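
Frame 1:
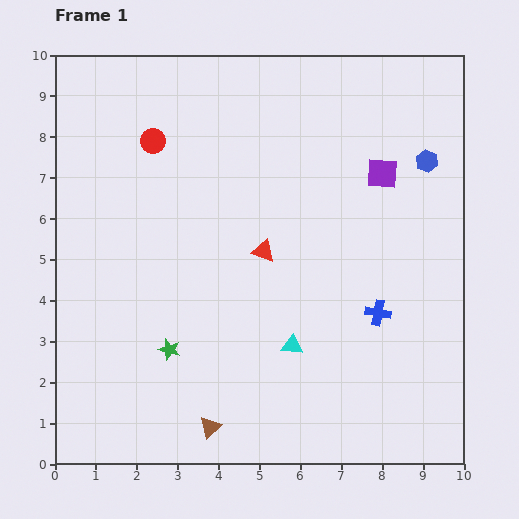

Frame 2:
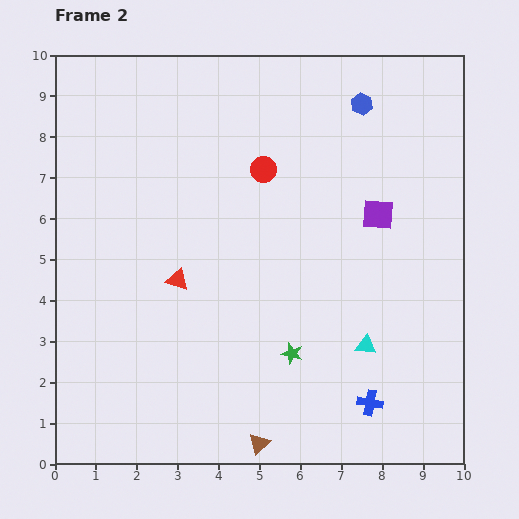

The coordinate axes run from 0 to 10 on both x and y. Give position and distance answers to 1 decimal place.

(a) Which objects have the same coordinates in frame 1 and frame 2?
none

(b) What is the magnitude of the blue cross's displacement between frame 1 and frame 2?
2.2

The blue cross moved from (7.9, 3.7) to (7.7, 1.5), a distance of √(0.2² + 2.2²) ≈ 2.2.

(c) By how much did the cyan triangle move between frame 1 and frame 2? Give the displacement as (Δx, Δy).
(1.8, 0.0)

The cyan triangle was at (5.8, 2.9) in frame 1 and (7.6, 2.9) in frame 2.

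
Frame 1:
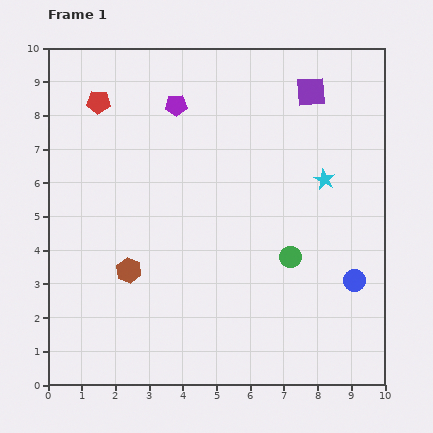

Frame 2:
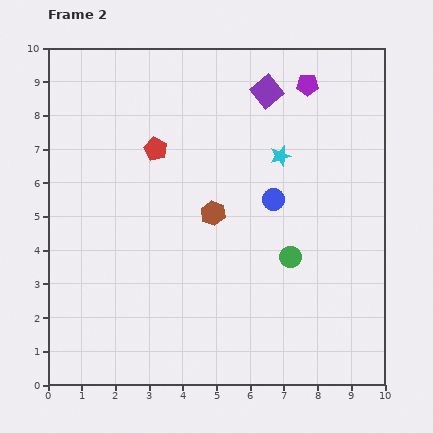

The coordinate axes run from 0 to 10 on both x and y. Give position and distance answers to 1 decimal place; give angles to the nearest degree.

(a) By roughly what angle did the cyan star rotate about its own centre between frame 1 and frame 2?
29° clockwise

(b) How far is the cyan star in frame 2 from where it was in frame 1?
1.5

The cyan star moved from (8.2, 6.1) to (6.9, 6.8), a distance of √(1.3² + 0.7²) ≈ 1.5.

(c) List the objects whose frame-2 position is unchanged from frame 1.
the green circle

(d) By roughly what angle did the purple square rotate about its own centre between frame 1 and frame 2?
35° counter-clockwise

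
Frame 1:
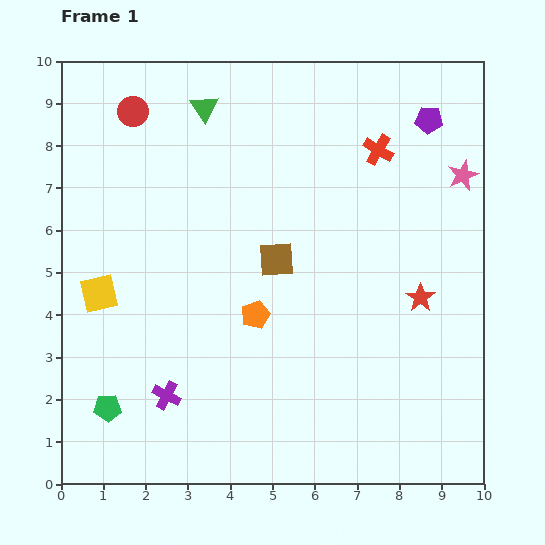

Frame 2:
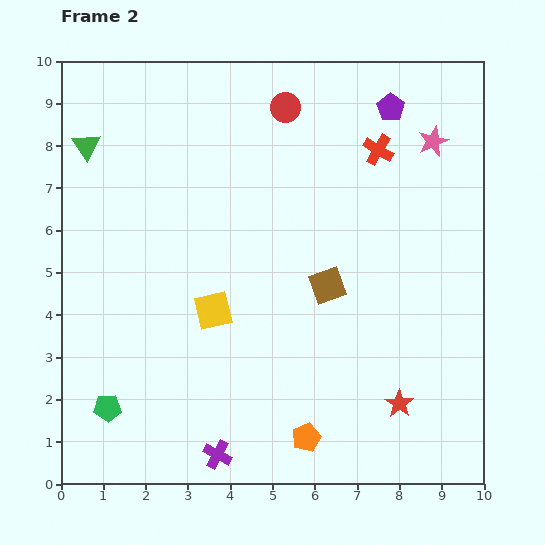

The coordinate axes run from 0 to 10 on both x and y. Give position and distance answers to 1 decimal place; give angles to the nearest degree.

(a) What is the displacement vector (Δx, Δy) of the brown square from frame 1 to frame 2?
(1.2, -0.6)

The brown square was at (5.1, 5.3) in frame 1 and (6.3, 4.7) in frame 2.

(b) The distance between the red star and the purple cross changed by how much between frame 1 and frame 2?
-1.9

Distance in frame 1: 6.4. Distance in frame 2: 4.5.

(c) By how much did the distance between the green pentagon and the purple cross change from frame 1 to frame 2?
+1.4

Distance in frame 1: 1.4. Distance in frame 2: 2.8.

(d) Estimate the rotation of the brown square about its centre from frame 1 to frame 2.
16° counter-clockwise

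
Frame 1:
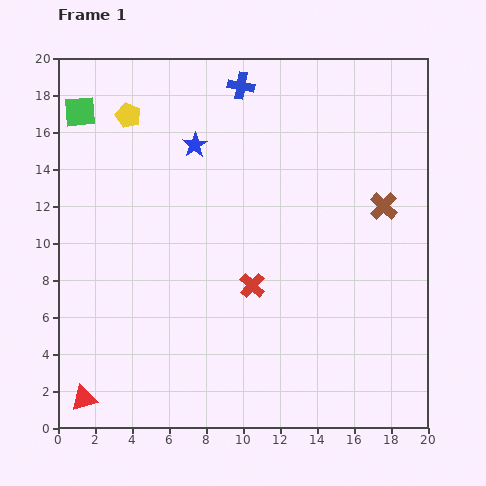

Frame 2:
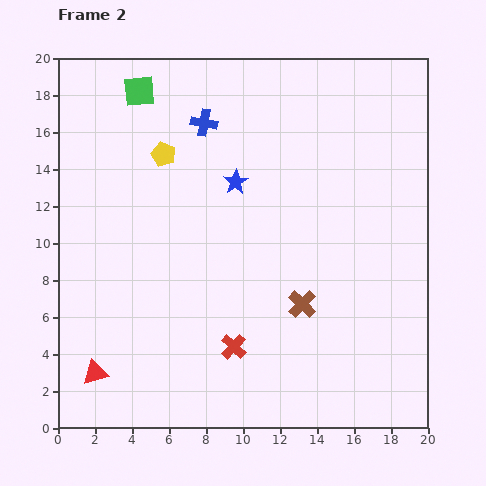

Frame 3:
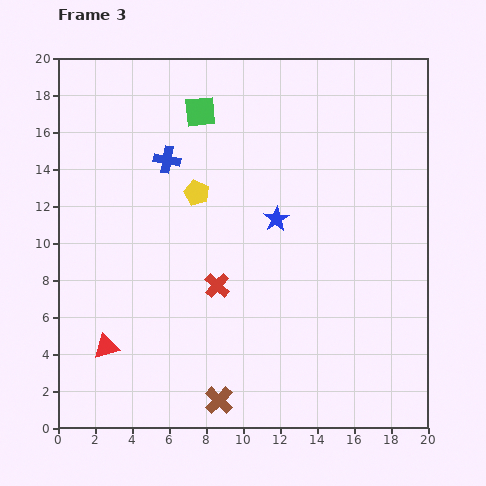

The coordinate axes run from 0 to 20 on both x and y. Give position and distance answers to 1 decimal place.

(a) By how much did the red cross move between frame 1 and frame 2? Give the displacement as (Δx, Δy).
(-1.0, -3.3)

The red cross was at (10.5, 7.7) in frame 1 and (9.5, 4.4) in frame 2.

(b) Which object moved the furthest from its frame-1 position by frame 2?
the brown cross

(moved 6.9; next 3.4)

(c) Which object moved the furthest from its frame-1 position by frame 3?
the brown cross

(moved 13.8; next 6.5)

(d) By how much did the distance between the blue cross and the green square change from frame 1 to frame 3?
-5.6

Distance in frame 1: 8.8. Distance in frame 3: 3.2.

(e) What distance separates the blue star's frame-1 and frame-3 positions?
5.9

The blue star moved from (7.4, 15.3) to (11.8, 11.3), a distance of √(4.4² + 4.0²) ≈ 5.9.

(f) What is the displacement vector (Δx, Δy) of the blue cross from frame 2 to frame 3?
(-2.0, -2.0)

The blue cross was at (7.9, 16.5) in frame 2 and (5.9, 14.5) in frame 3.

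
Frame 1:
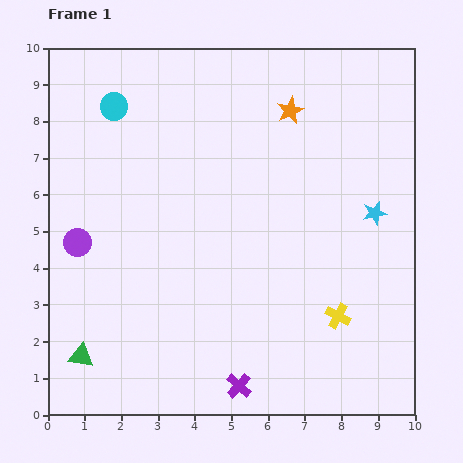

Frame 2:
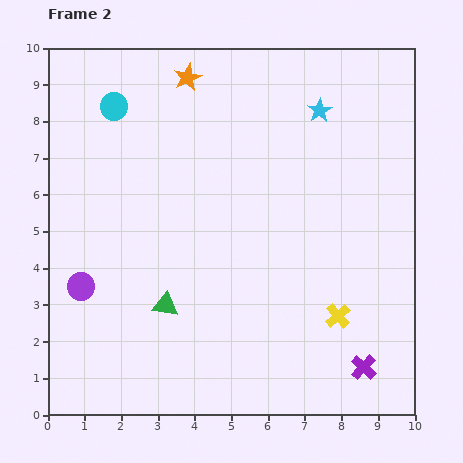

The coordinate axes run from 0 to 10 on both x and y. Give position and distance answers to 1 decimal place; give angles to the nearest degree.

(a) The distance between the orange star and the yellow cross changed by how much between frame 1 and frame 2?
+2.0

Distance in frame 1: 5.7. Distance in frame 2: 7.7.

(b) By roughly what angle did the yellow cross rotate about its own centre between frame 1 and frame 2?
22° clockwise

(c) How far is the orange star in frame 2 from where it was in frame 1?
2.9

The orange star moved from (6.6, 8.3) to (3.8, 9.2), a distance of √(2.8² + 0.9²) ≈ 2.9.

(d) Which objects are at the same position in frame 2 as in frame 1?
the cyan circle, the yellow cross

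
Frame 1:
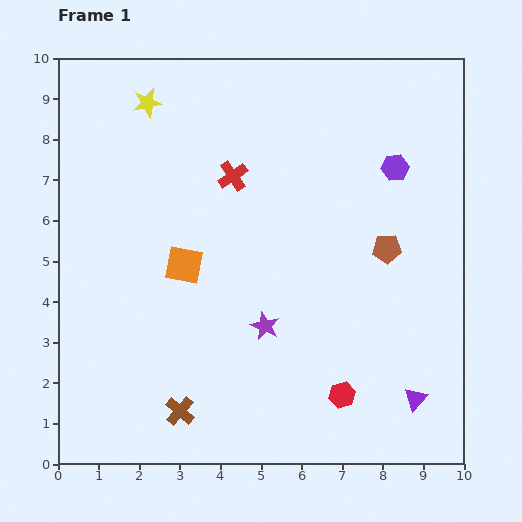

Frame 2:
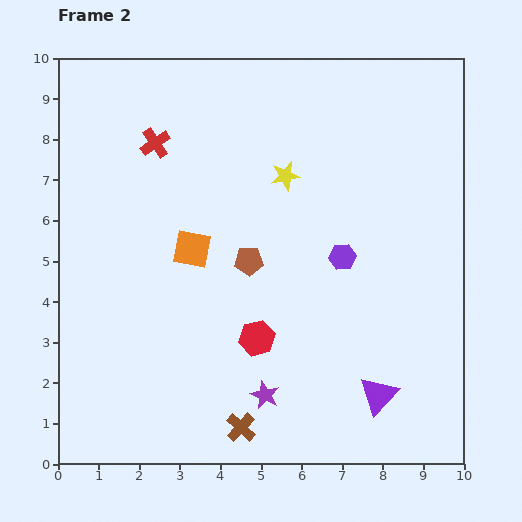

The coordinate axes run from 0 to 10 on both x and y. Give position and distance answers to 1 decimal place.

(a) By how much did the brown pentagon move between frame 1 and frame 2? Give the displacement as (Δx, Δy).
(-3.4, -0.3)

The brown pentagon was at (8.1, 5.3) in frame 1 and (4.7, 5.0) in frame 2.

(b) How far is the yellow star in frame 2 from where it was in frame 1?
3.8

The yellow star moved from (2.2, 8.9) to (5.6, 7.1), a distance of √(3.4² + 1.8²) ≈ 3.8.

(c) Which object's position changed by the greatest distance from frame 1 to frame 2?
the yellow star

(moved 3.8; next 3.4)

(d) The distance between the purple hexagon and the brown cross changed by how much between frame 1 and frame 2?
-3.1

Distance in frame 1: 8.0. Distance in frame 2: 4.9.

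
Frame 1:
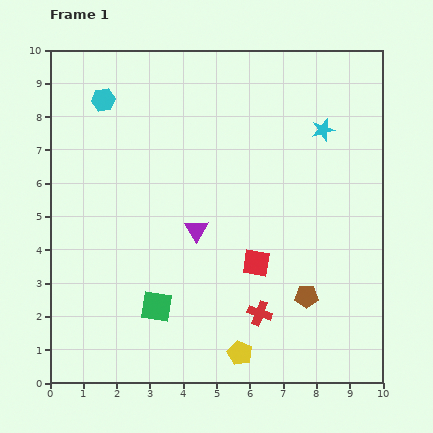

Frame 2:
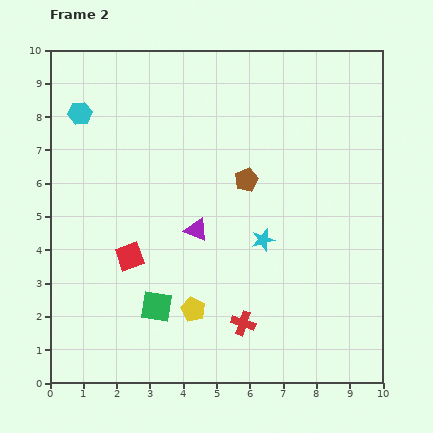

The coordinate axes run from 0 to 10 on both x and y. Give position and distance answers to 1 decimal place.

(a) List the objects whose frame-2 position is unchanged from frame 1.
the purple triangle, the green square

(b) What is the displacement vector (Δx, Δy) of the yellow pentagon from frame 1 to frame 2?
(-1.4, 1.3)

The yellow pentagon was at (5.7, 0.9) in frame 1 and (4.3, 2.2) in frame 2.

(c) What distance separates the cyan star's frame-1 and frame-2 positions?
3.8

The cyan star moved from (8.2, 7.6) to (6.4, 4.3), a distance of √(1.8² + 3.3²) ≈ 3.8.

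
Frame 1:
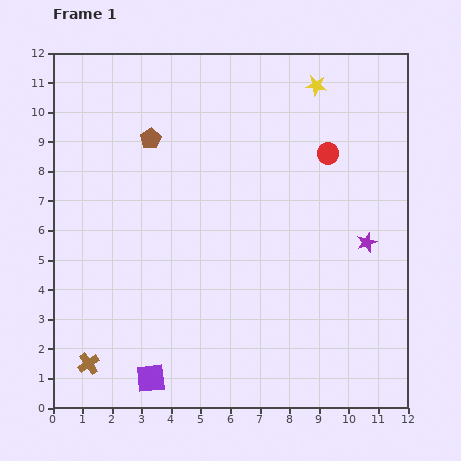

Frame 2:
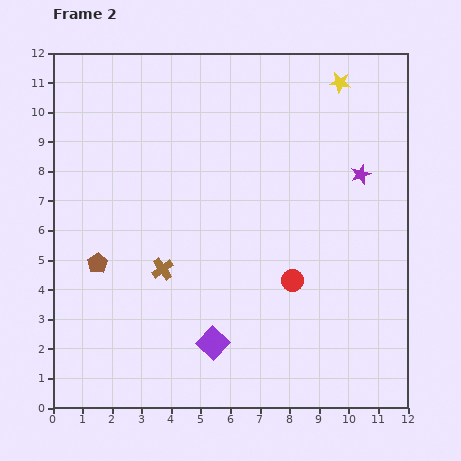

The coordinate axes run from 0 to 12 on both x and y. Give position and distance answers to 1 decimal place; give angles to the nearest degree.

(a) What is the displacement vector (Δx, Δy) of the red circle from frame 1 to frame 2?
(-1.2, -4.3)

The red circle was at (9.3, 8.6) in frame 1 and (8.1, 4.3) in frame 2.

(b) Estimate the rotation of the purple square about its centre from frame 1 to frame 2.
40° counter-clockwise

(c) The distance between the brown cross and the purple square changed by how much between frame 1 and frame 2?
+0.8

Distance in frame 1: 2.2. Distance in frame 2: 3.0.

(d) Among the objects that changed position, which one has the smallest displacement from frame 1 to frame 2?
the yellow star

(moved 0.8)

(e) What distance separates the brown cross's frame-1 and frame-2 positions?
4.1

The brown cross moved from (1.2, 1.5) to (3.7, 4.7), a distance of √(2.5² + 3.2²) ≈ 4.1.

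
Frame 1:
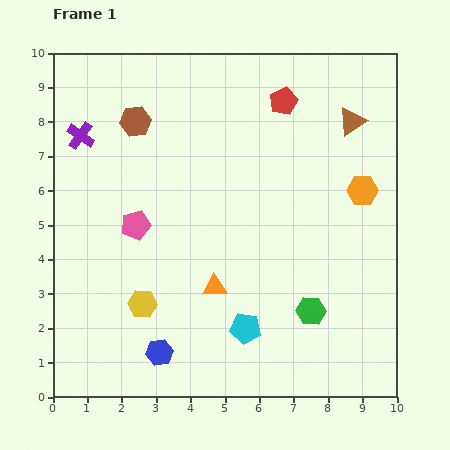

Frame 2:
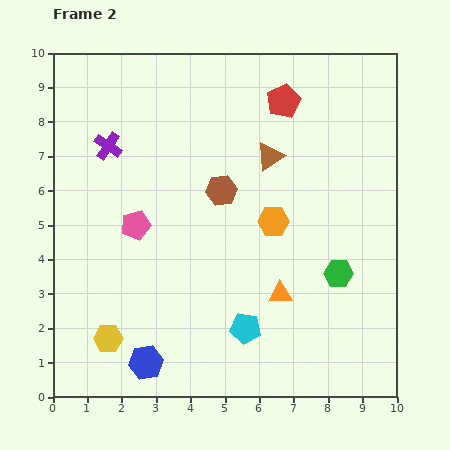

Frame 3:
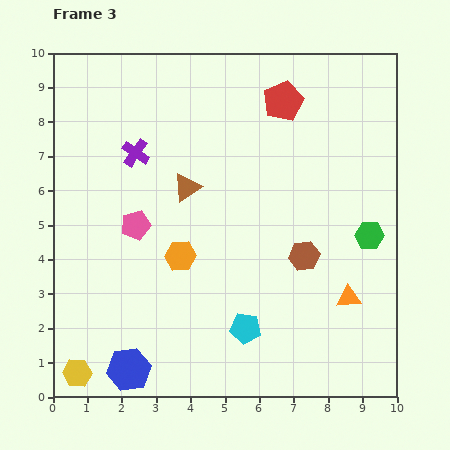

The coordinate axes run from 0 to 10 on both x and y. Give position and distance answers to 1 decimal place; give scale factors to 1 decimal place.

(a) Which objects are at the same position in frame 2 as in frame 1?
the cyan pentagon, the red pentagon, the pink pentagon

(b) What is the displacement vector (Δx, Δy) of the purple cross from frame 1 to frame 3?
(1.6, -0.5)

The purple cross was at (0.8, 7.6) in frame 1 and (2.4, 7.1) in frame 3.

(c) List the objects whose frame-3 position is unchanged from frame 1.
the cyan pentagon, the red pentagon, the pink pentagon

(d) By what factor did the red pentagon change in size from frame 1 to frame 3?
1.4×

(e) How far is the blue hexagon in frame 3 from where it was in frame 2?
0.5

The blue hexagon moved from (2.7, 1.0) to (2.2, 0.8), a distance of √(0.5² + 0.2²) ≈ 0.5.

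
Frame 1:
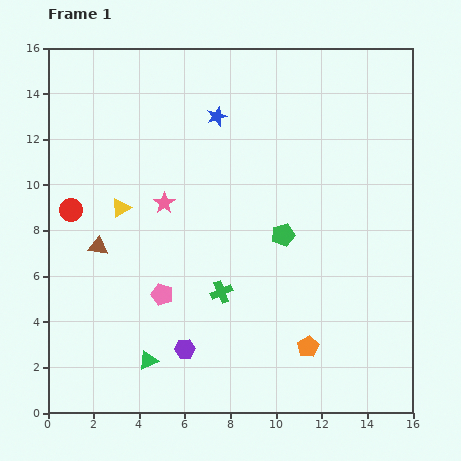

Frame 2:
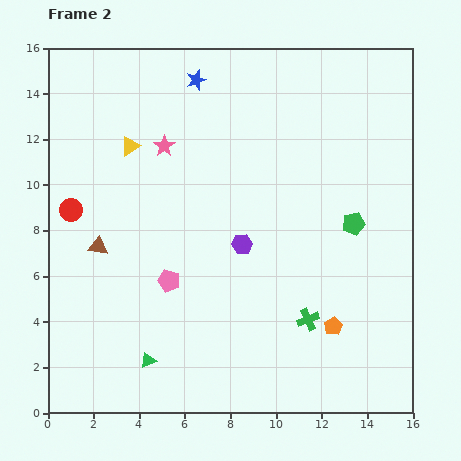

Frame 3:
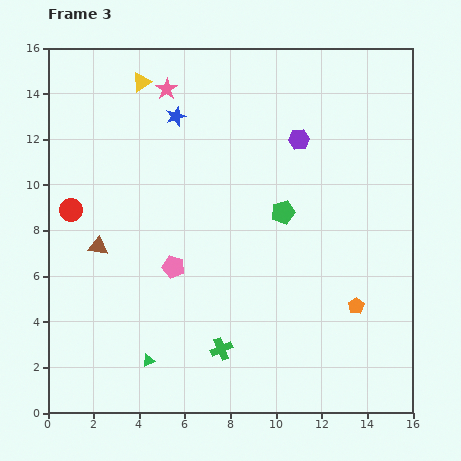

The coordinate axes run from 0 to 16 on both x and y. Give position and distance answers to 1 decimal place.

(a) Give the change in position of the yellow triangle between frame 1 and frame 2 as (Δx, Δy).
(0.4, 2.7)

The yellow triangle was at (3.2, 9.0) in frame 1 and (3.6, 11.7) in frame 2.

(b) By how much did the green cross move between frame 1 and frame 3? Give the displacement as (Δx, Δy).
(0.0, -2.5)

The green cross was at (7.6, 5.3) in frame 1 and (7.6, 2.8) in frame 3.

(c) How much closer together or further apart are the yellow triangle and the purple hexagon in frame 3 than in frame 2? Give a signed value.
+0.8

Distance in frame 2: 6.5. Distance in frame 3: 7.3.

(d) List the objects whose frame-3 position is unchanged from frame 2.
the brown triangle, the green triangle, the red circle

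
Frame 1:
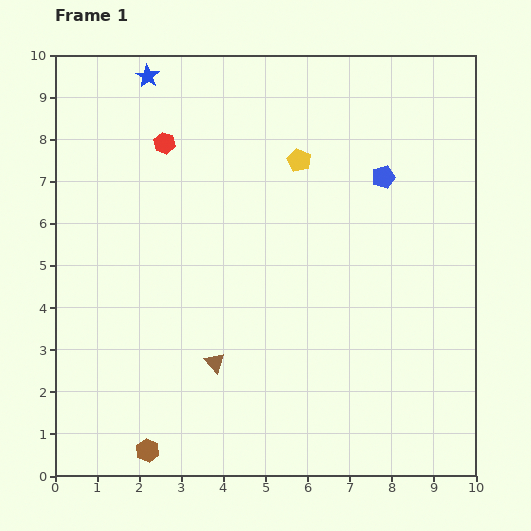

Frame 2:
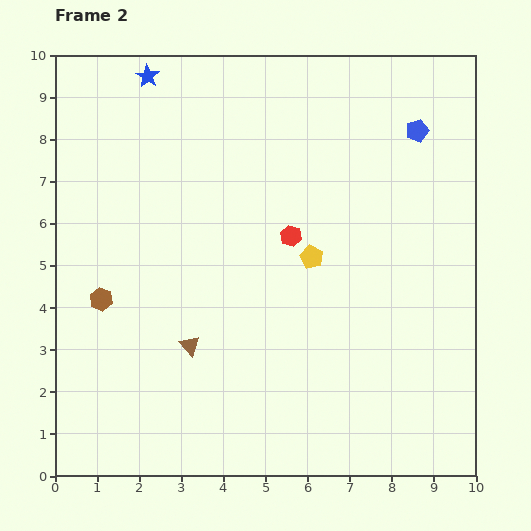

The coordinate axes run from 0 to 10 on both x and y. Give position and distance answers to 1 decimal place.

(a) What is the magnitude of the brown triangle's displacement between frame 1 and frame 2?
0.7

The brown triangle moved from (3.8, 2.7) to (3.2, 3.1), a distance of √(0.6² + 0.4²) ≈ 0.7.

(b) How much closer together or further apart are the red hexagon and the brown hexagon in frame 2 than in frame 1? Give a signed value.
-2.6

Distance in frame 1: 7.3. Distance in frame 2: 4.7.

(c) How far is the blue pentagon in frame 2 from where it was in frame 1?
1.4

The blue pentagon moved from (7.8, 7.1) to (8.6, 8.2), a distance of √(0.8² + 1.1²) ≈ 1.4.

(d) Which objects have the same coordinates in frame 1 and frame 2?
the blue star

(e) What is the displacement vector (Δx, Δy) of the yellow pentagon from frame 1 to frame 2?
(0.3, -2.3)

The yellow pentagon was at (5.8, 7.5) in frame 1 and (6.1, 5.2) in frame 2.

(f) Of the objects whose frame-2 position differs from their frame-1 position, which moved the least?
the brown triangle

(moved 0.7)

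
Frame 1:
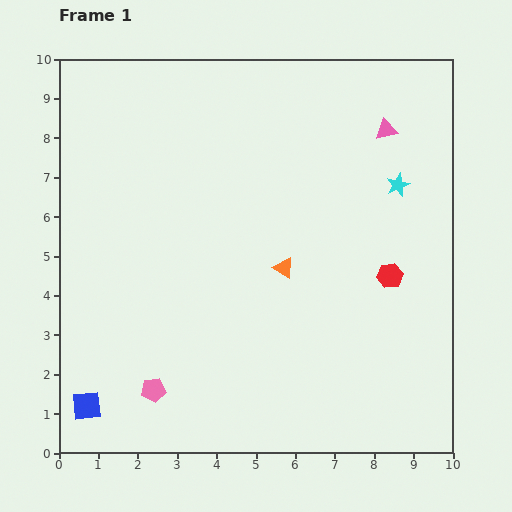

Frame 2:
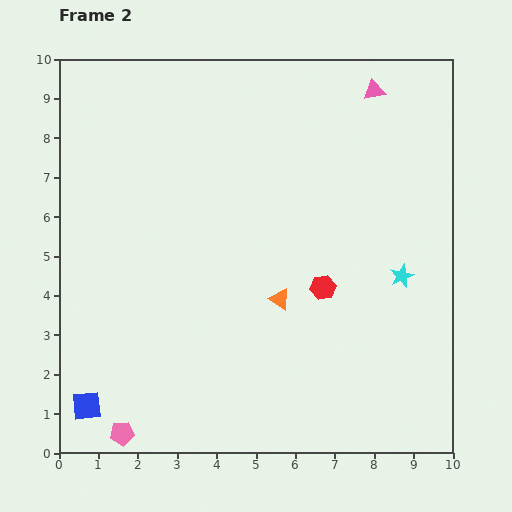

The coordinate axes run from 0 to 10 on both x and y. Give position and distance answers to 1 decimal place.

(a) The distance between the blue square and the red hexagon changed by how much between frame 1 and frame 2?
-1.7

Distance in frame 1: 8.4. Distance in frame 2: 6.7.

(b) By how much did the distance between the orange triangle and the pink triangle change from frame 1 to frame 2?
+1.4

Distance in frame 1: 4.4. Distance in frame 2: 5.8.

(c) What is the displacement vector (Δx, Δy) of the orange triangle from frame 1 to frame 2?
(-0.1, -0.8)

The orange triangle was at (5.7, 4.7) in frame 1 and (5.6, 3.9) in frame 2.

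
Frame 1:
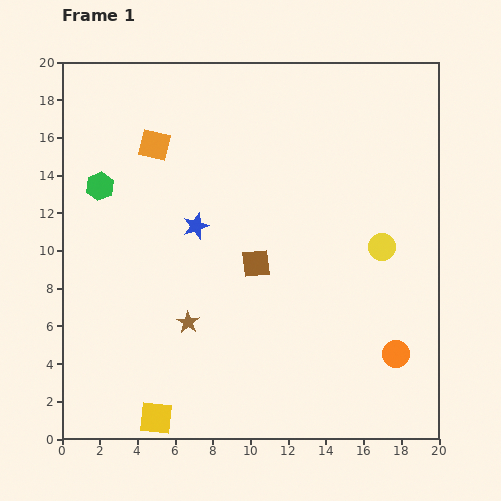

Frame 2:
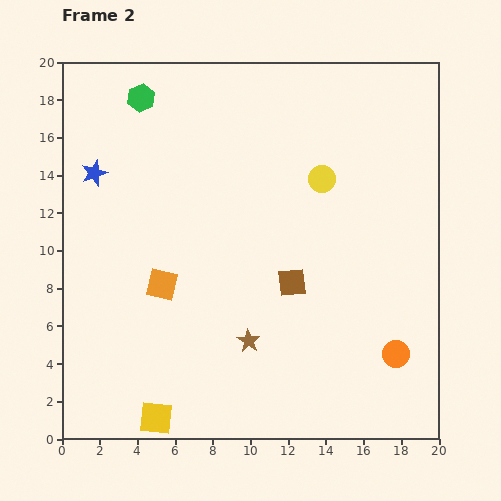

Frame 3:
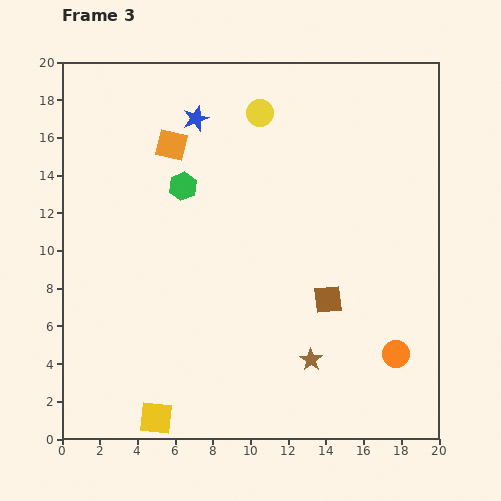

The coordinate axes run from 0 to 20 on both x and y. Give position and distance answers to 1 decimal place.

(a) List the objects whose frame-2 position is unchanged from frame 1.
the yellow square, the orange circle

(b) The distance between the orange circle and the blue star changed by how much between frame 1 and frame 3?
+3.8

Distance in frame 1: 12.6. Distance in frame 3: 16.4.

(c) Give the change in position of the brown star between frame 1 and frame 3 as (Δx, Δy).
(6.5, -2.0)

The brown star was at (6.7, 6.2) in frame 1 and (13.2, 4.2) in frame 3.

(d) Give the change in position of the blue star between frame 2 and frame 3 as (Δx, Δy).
(5.4, 2.9)

The blue star was at (1.7, 14.1) in frame 2 and (7.1, 17.0) in frame 3.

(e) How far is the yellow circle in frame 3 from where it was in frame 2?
4.8

The yellow circle moved from (13.8, 13.8) to (10.5, 17.3), a distance of √(3.3² + 3.5²) ≈ 4.8.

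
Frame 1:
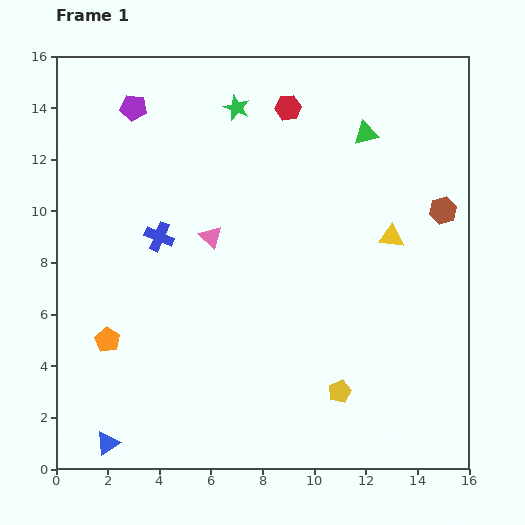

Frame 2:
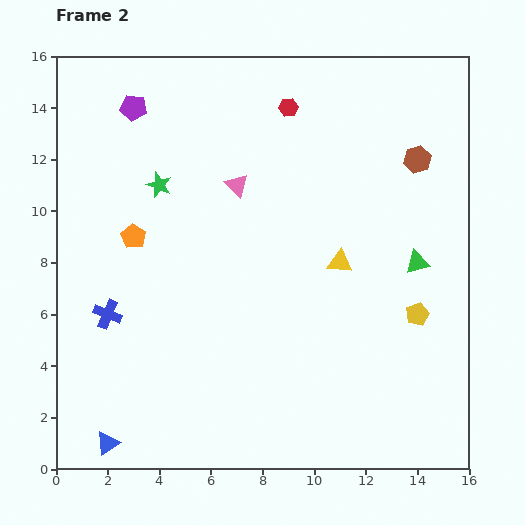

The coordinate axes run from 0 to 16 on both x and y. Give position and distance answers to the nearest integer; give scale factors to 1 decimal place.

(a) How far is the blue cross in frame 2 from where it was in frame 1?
4

The blue cross moved from (4, 9) to (2, 6), a distance of √(2² + 3²) ≈ 4.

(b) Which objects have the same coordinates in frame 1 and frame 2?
the purple pentagon, the red hexagon, the blue triangle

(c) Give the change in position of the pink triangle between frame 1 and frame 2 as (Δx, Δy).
(1, 2)

The pink triangle was at (6, 9) in frame 1 and (7, 11) in frame 2.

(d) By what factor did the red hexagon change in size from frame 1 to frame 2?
0.7×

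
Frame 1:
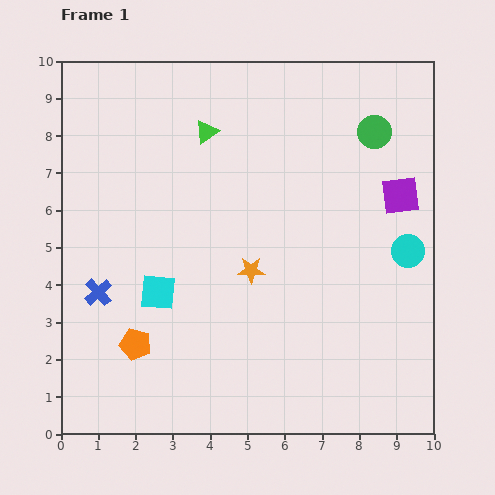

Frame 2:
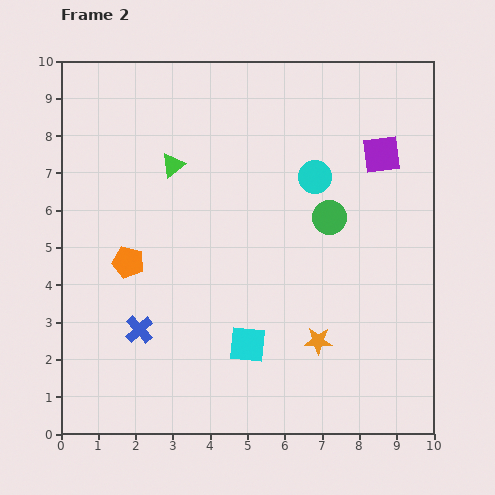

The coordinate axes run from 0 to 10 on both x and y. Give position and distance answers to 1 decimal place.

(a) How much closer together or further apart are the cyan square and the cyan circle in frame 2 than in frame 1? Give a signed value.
-2.0

Distance in frame 1: 6.8. Distance in frame 2: 4.8.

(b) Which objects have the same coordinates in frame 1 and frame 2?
none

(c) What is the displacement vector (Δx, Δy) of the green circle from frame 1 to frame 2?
(-1.2, -2.3)

The green circle was at (8.4, 8.1) in frame 1 and (7.2, 5.8) in frame 2.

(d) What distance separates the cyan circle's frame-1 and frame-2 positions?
3.2

The cyan circle moved from (9.3, 4.9) to (6.8, 6.9), a distance of √(2.5² + 2.0²) ≈ 3.2.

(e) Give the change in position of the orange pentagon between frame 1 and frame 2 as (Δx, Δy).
(-0.2, 2.2)

The orange pentagon was at (2.0, 2.4) in frame 1 and (1.8, 4.6) in frame 2.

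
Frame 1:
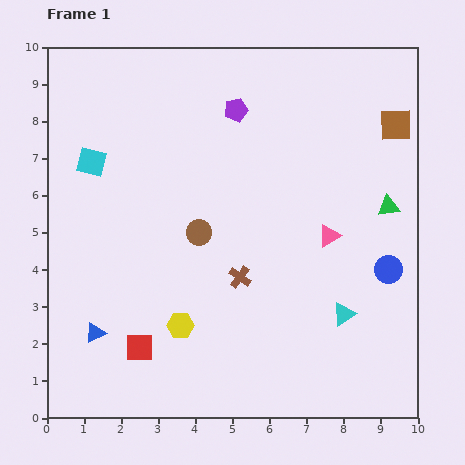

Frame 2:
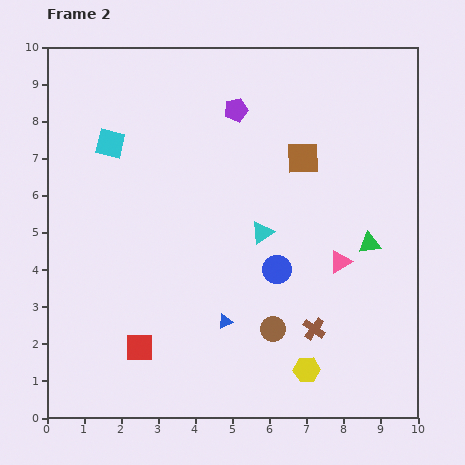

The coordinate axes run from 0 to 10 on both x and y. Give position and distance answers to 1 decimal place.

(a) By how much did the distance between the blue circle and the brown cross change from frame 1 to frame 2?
-2.1

Distance in frame 1: 4.0. Distance in frame 2: 1.9.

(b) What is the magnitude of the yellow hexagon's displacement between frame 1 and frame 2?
3.6

The yellow hexagon moved from (3.6, 2.5) to (7.0, 1.3), a distance of √(3.4² + 1.2²) ≈ 3.6.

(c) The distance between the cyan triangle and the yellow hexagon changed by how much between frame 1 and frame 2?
-0.5

Distance in frame 1: 4.4. Distance in frame 2: 3.9.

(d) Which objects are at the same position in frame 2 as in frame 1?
the red square, the purple pentagon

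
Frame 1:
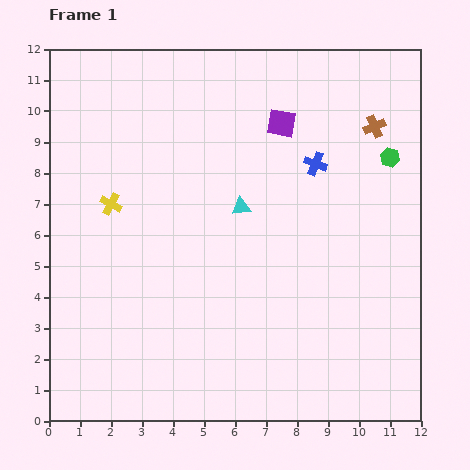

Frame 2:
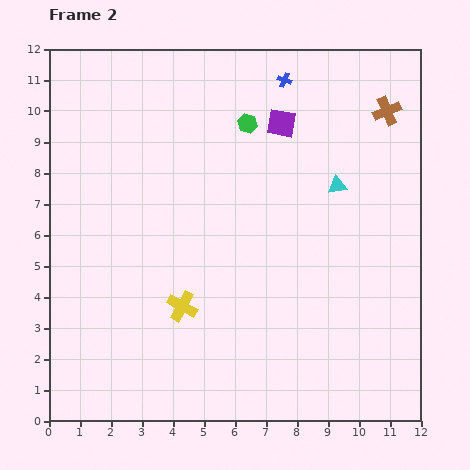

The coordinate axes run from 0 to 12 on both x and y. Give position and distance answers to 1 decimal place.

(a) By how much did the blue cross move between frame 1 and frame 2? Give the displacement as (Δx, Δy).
(-1.0, 2.7)

The blue cross was at (8.6, 8.3) in frame 1 and (7.6, 11.0) in frame 2.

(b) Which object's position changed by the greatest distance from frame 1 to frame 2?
the green hexagon

(moved 4.7; next 4.0)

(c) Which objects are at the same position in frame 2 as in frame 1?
the purple square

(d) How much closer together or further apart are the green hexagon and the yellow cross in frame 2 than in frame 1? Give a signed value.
-2.8

Distance in frame 1: 9.1. Distance in frame 2: 6.3.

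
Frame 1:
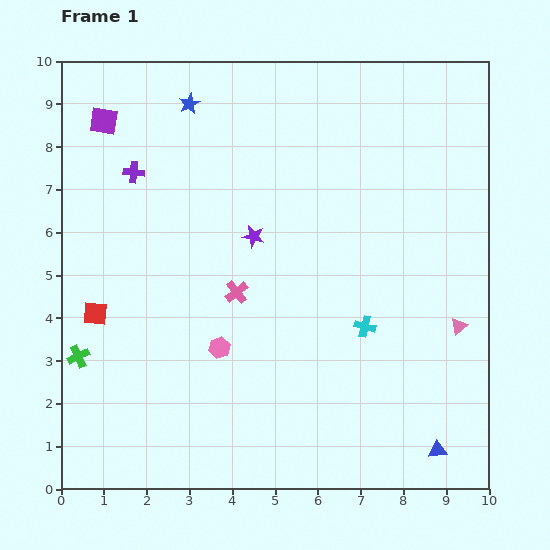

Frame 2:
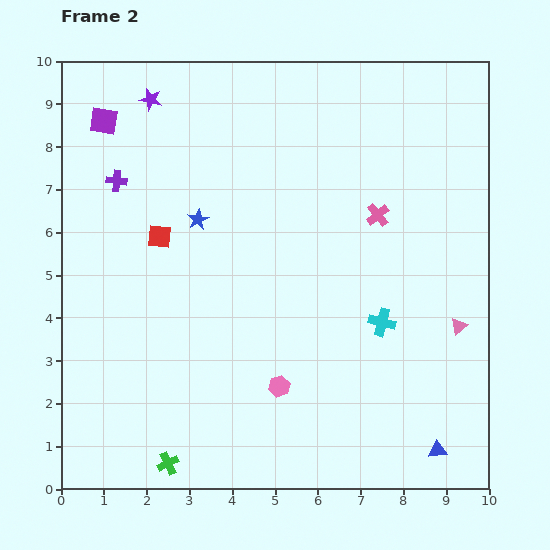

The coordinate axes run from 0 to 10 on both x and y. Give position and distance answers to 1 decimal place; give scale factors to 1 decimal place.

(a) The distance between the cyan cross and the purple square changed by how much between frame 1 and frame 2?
+0.2

Distance in frame 1: 7.8. Distance in frame 2: 8.0.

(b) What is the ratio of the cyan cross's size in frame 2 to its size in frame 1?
1.3×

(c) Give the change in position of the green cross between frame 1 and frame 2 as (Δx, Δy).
(2.1, -2.5)

The green cross was at (0.4, 3.1) in frame 1 and (2.5, 0.6) in frame 2.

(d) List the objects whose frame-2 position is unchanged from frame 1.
the pink triangle, the blue triangle, the purple square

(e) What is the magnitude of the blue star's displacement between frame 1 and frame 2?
2.7

The blue star moved from (3.0, 9.0) to (3.2, 6.3), a distance of √(0.2² + 2.7²) ≈ 2.7.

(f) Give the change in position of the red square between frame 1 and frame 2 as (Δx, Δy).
(1.5, 1.8)

The red square was at (0.8, 4.1) in frame 1 and (2.3, 5.9) in frame 2.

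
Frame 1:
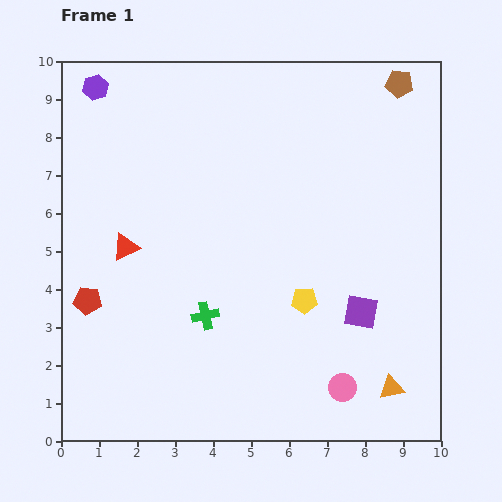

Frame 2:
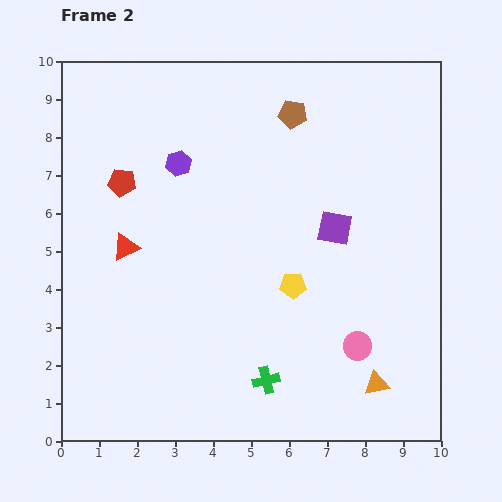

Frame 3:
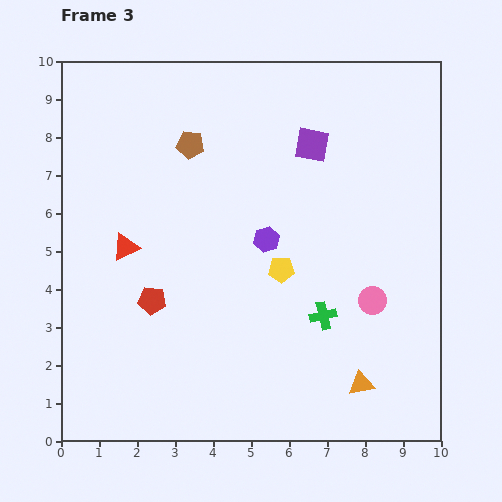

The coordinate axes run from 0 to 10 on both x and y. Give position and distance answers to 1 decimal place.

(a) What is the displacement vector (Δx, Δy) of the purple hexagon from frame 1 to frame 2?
(2.2, -2.0)

The purple hexagon was at (0.9, 9.3) in frame 1 and (3.1, 7.3) in frame 2.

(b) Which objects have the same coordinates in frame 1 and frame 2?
the red triangle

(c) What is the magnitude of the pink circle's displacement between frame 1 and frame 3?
2.4

The pink circle moved from (7.4, 1.4) to (8.2, 3.7), a distance of √(0.8² + 2.3²) ≈ 2.4.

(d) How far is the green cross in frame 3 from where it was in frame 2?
2.3

The green cross moved from (5.4, 1.6) to (6.9, 3.3), a distance of √(1.5² + 1.7²) ≈ 2.3.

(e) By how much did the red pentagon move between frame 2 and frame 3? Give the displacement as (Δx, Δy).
(0.8, -3.1)

The red pentagon was at (1.6, 6.8) in frame 2 and (2.4, 3.7) in frame 3.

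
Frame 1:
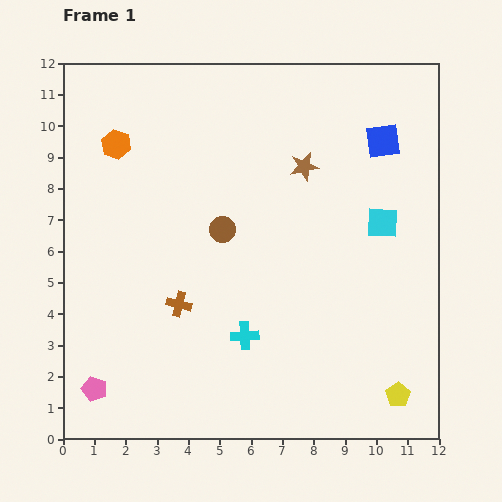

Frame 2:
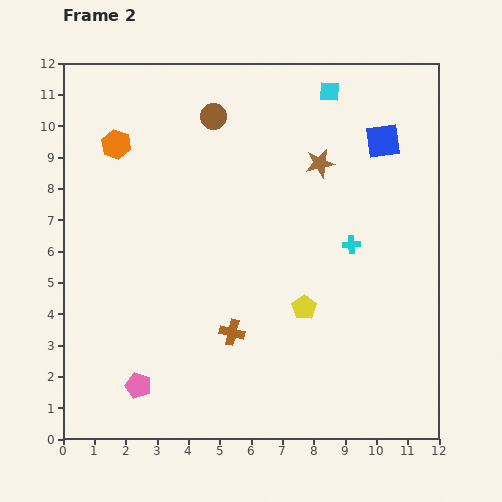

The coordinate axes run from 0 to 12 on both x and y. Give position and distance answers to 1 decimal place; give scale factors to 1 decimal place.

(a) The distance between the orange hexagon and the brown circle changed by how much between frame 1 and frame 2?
-1.1

Distance in frame 1: 4.3. Distance in frame 2: 3.2.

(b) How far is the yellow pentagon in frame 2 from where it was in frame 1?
4.1

The yellow pentagon moved from (10.7, 1.4) to (7.7, 4.2), a distance of √(3.0² + 2.8²) ≈ 4.1.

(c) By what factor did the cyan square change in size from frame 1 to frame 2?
0.6×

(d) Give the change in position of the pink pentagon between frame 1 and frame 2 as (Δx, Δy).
(1.4, 0.1)

The pink pentagon was at (1.0, 1.6) in frame 1 and (2.4, 1.7) in frame 2.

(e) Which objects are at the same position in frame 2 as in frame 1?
the blue square, the orange hexagon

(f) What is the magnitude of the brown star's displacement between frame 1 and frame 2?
0.5

The brown star moved from (7.7, 8.7) to (8.2, 8.8), a distance of √(0.5² + 0.1²) ≈ 0.5.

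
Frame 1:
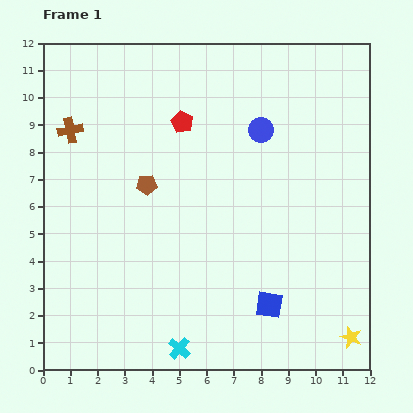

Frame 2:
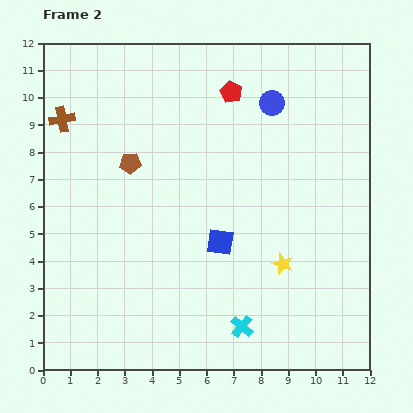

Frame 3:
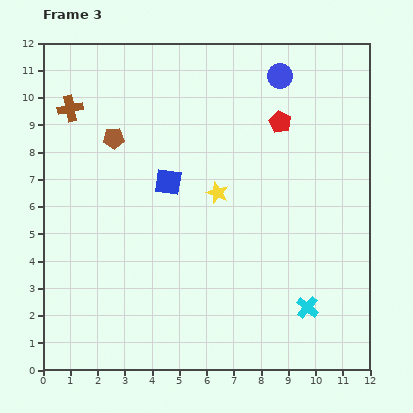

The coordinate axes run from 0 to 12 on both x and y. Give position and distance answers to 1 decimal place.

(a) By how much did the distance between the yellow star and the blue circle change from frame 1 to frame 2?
-2.4

Distance in frame 1: 8.3. Distance in frame 2: 5.9.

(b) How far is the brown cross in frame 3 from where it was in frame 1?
0.8

The brown cross moved from (1.0, 8.8) to (1.0, 9.6), a distance of √(0.0² + 0.8²) ≈ 0.8.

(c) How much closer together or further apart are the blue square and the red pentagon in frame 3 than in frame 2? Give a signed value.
-0.8

Distance in frame 2: 5.5. Distance in frame 3: 4.7.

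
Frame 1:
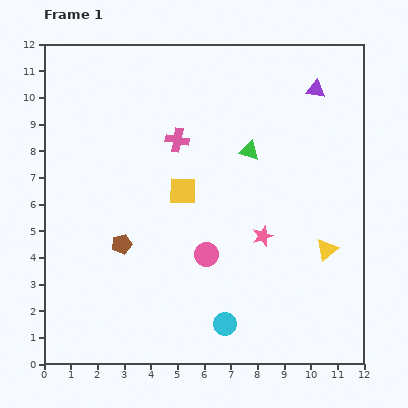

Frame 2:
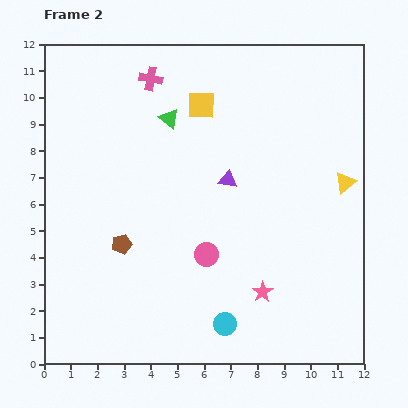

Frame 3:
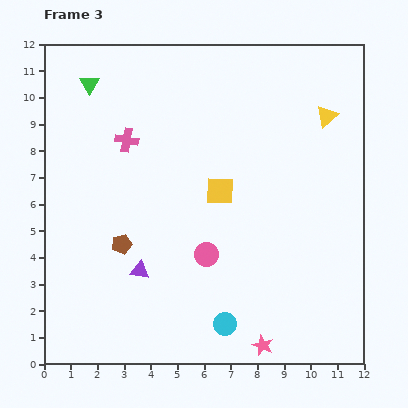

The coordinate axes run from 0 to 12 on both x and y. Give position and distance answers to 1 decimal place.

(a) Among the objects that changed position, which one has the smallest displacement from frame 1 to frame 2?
the pink star

(moved 2.1)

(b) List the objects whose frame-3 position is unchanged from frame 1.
the brown pentagon, the pink circle, the cyan circle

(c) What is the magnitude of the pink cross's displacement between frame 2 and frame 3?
2.5

The pink cross moved from (4.0, 10.7) to (3.1, 8.4), a distance of √(0.9² + 2.3²) ≈ 2.5.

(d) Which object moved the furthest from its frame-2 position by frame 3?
the purple triangle

(moved 4.7; next 3.3)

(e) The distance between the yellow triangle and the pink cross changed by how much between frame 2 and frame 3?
-0.7

Distance in frame 2: 8.3. Distance in frame 3: 7.6.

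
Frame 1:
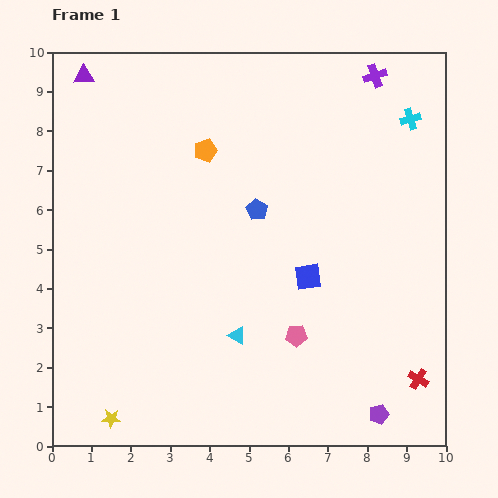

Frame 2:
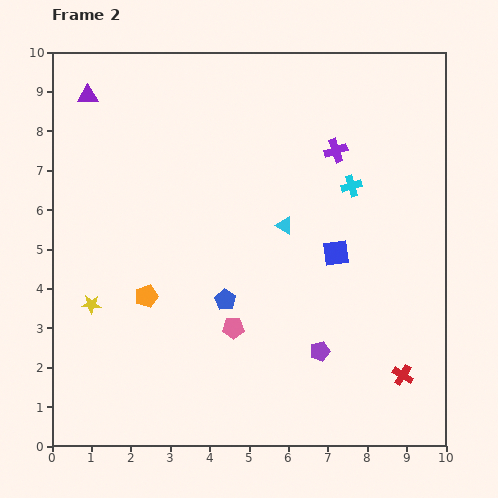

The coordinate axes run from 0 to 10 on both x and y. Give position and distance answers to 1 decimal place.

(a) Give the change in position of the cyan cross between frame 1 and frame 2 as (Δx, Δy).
(-1.5, -1.7)

The cyan cross was at (9.1, 8.3) in frame 1 and (7.6, 6.6) in frame 2.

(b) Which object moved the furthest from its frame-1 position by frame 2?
the orange pentagon

(moved 4.0; next 3.0)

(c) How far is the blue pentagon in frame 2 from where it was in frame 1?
2.4

The blue pentagon moved from (5.2, 6.0) to (4.4, 3.7), a distance of √(0.8² + 2.3²) ≈ 2.4.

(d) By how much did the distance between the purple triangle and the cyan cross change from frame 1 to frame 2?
-1.3

Distance in frame 1: 8.4. Distance in frame 2: 7.1.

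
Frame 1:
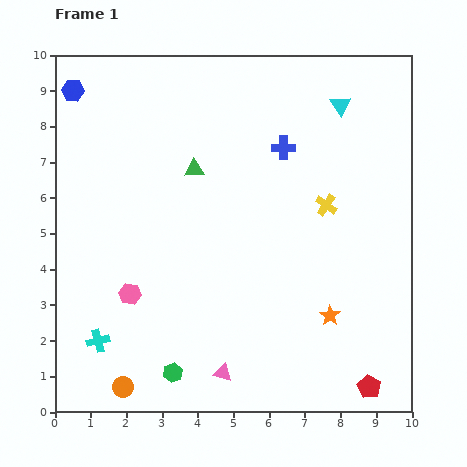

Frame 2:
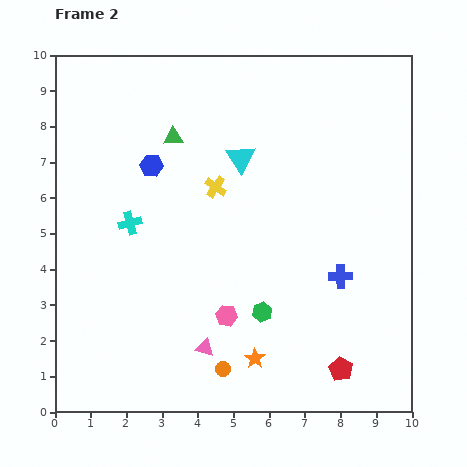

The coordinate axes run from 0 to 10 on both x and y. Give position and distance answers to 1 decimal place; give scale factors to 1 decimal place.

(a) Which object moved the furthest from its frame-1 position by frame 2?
the blue cross

(moved 3.9; next 3.4)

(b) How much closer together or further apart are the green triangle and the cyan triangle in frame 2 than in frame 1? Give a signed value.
-2.5

Distance in frame 1: 4.5. Distance in frame 2: 2.0.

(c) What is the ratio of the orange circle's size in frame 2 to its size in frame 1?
0.7×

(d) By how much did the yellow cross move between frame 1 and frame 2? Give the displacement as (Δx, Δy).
(-3.1, 0.5)

The yellow cross was at (7.6, 5.8) in frame 1 and (4.5, 6.3) in frame 2.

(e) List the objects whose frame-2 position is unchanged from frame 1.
none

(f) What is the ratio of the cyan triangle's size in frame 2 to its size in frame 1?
1.4×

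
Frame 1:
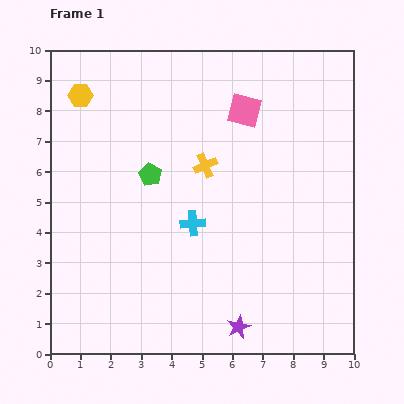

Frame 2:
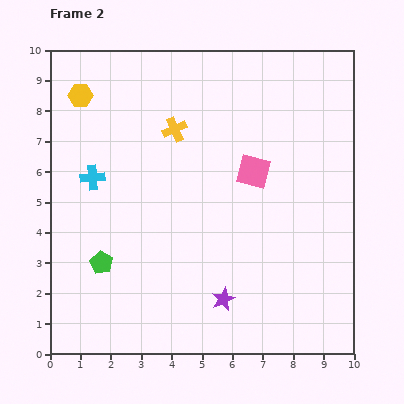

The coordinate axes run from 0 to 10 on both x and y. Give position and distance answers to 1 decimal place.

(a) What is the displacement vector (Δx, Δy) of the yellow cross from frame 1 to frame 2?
(-1.0, 1.2)

The yellow cross was at (5.1, 6.2) in frame 1 and (4.1, 7.4) in frame 2.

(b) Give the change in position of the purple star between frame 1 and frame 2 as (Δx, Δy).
(-0.5, 0.9)

The purple star was at (6.2, 0.9) in frame 1 and (5.7, 1.8) in frame 2.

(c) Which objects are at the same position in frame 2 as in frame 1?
the yellow hexagon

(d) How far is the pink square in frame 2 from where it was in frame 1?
2.0

The pink square moved from (6.4, 8.0) to (6.7, 6.0), a distance of √(0.3² + 2.0²) ≈ 2.0.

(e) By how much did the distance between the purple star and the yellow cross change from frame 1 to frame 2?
+0.4

Distance in frame 1: 5.4. Distance in frame 2: 5.8.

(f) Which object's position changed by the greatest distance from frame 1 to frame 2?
the cyan cross

(moved 3.6; next 3.3)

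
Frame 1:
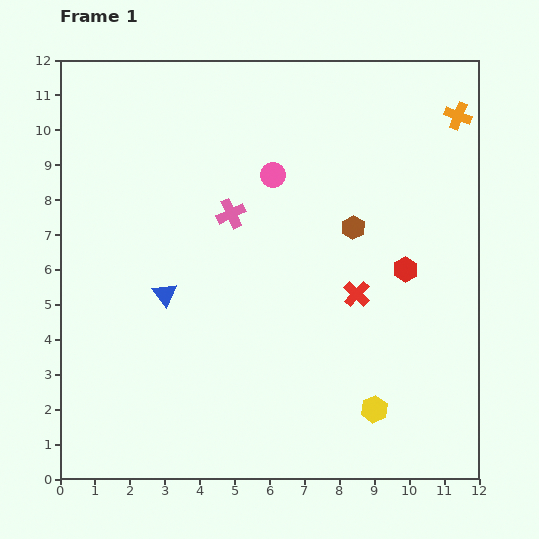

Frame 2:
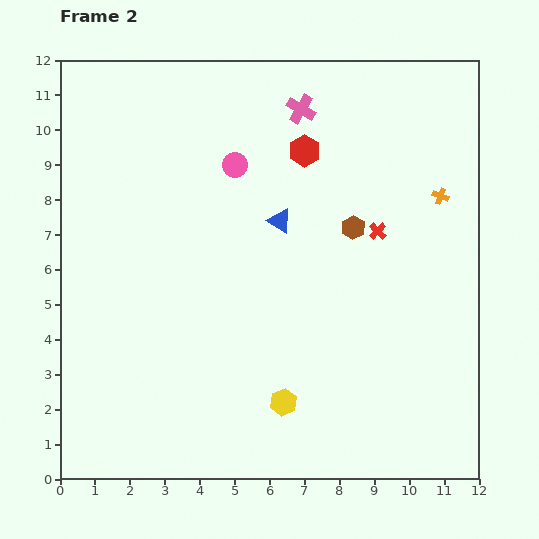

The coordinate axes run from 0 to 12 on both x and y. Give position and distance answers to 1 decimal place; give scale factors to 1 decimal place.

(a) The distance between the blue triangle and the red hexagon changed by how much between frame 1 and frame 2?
-4.8

Distance in frame 1: 6.9. Distance in frame 2: 2.1.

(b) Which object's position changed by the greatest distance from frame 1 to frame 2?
the red hexagon

(moved 4.5; next 3.9)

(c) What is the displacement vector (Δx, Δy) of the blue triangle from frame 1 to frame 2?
(3.3, 2.1)

The blue triangle was at (3.0, 5.3) in frame 1 and (6.3, 7.4) in frame 2.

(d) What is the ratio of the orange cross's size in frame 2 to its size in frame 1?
0.6×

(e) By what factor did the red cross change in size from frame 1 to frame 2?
0.7×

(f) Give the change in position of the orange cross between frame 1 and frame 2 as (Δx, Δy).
(-0.5, -2.3)

The orange cross was at (11.4, 10.4) in frame 1 and (10.9, 8.1) in frame 2.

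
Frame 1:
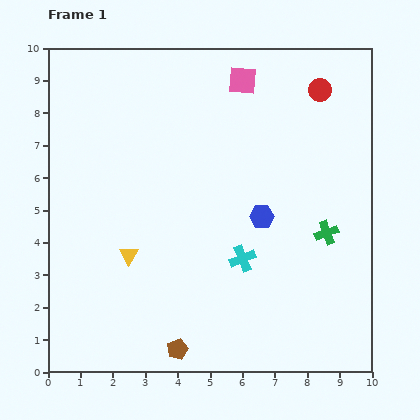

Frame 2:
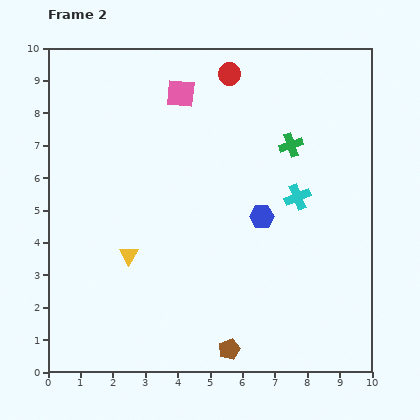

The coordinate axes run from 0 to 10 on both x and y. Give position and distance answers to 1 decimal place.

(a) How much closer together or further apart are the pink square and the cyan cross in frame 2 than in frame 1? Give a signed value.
-0.7

Distance in frame 1: 5.5. Distance in frame 2: 4.8.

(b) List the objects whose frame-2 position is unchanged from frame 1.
the yellow triangle, the blue hexagon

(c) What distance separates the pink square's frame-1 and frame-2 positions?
1.9

The pink square moved from (6.0, 9.0) to (4.1, 8.6), a distance of √(1.9² + 0.4²) ≈ 1.9.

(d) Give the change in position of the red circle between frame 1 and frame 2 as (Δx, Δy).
(-2.8, 0.5)

The red circle was at (8.4, 8.7) in frame 1 and (5.6, 9.2) in frame 2.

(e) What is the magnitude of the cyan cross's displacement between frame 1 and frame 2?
2.5

The cyan cross moved from (6.0, 3.5) to (7.7, 5.4), a distance of √(1.7² + 1.9²) ≈ 2.5.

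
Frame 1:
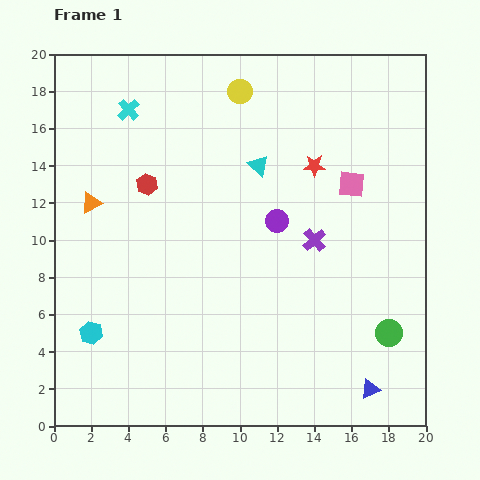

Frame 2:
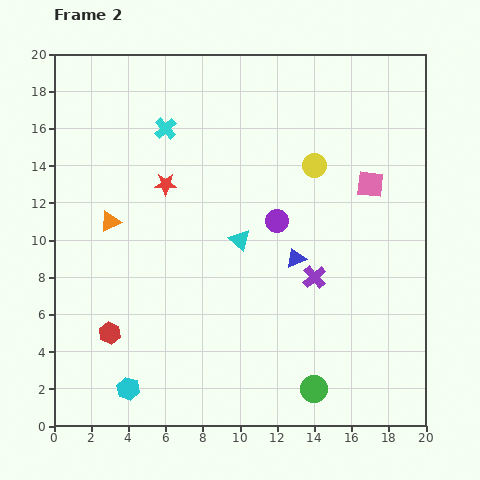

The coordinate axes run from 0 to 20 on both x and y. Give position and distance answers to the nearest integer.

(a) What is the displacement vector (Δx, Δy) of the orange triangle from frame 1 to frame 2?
(1, -1)

The orange triangle was at (2, 12) in frame 1 and (3, 11) in frame 2.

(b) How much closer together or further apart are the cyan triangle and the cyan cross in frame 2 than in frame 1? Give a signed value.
-1

Distance in frame 1: 8. Distance in frame 2: 7.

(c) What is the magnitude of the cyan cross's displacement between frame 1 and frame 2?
2

The cyan cross moved from (4, 17) to (6, 16), a distance of √(2² + 1²) ≈ 2.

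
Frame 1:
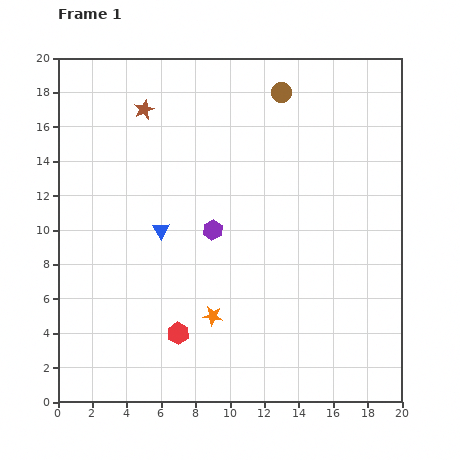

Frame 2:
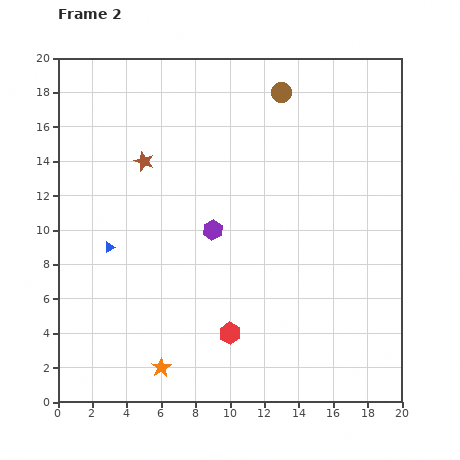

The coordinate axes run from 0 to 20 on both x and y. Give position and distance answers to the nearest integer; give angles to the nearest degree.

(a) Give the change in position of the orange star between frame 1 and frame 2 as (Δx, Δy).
(-3, -3)

The orange star was at (9, 5) in frame 1 and (6, 2) in frame 2.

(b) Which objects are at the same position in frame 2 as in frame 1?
the brown circle, the purple hexagon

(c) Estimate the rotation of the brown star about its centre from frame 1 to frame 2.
29° counter-clockwise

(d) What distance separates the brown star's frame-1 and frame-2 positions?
3

The brown star moved from (5, 17) to (5, 14), a distance of √(0² + 3²) ≈ 3.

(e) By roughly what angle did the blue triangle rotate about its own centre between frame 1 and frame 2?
35° clockwise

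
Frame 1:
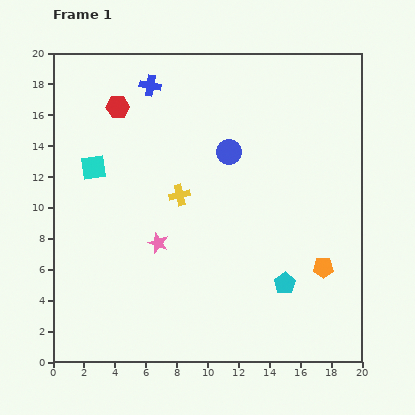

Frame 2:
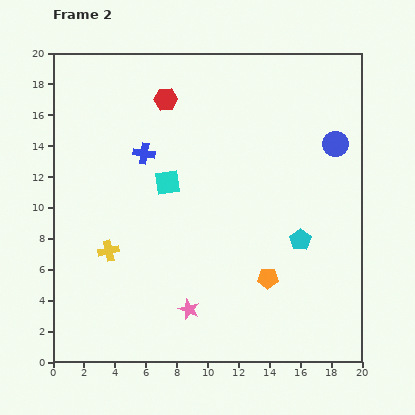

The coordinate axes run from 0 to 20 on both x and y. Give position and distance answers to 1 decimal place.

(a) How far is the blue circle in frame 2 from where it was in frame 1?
6.9

The blue circle moved from (11.4, 13.6) to (18.3, 14.1), a distance of √(6.9² + 0.5²) ≈ 6.9.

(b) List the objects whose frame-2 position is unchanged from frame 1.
none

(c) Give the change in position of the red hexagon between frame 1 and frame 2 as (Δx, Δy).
(3.1, 0.5)

The red hexagon was at (4.2, 16.5) in frame 1 and (7.3, 17.0) in frame 2.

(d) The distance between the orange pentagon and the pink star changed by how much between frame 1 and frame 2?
-5.3

Distance in frame 1: 10.8. Distance in frame 2: 5.5.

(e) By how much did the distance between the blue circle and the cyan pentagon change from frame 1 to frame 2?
-2.6

Distance in frame 1: 9.2. Distance in frame 2: 6.6.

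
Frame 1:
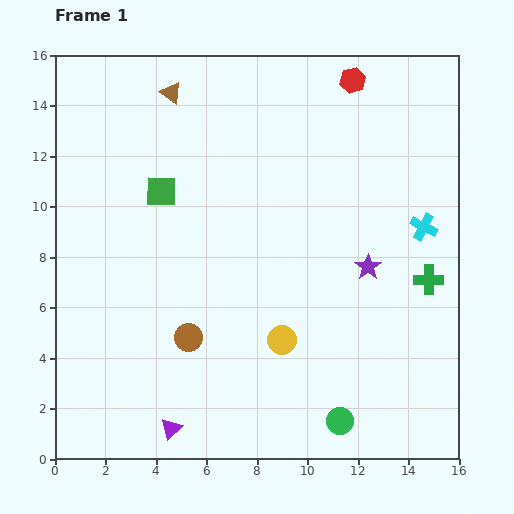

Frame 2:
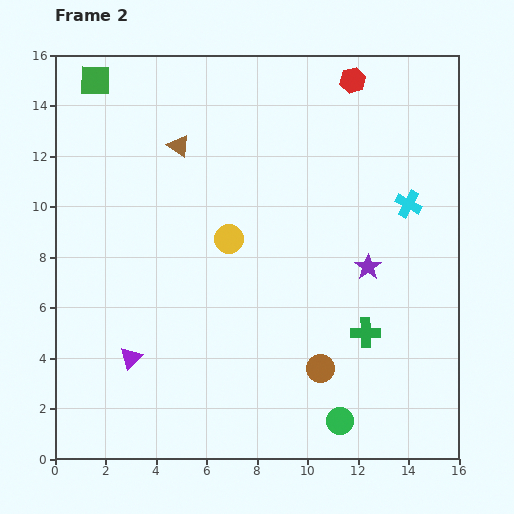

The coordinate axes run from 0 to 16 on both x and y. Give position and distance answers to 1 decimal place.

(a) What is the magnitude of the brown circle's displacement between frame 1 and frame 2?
5.3

The brown circle moved from (5.3, 4.8) to (10.5, 3.6), a distance of √(5.2² + 1.2²) ≈ 5.3.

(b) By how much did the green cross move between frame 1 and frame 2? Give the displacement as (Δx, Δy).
(-2.5, -2.1)

The green cross was at (14.8, 7.1) in frame 1 and (12.3, 5.0) in frame 2.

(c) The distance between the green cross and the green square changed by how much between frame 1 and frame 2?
+3.4

Distance in frame 1: 11.2. Distance in frame 2: 14.6.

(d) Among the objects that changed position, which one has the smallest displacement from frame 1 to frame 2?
the cyan cross

(moved 1.1)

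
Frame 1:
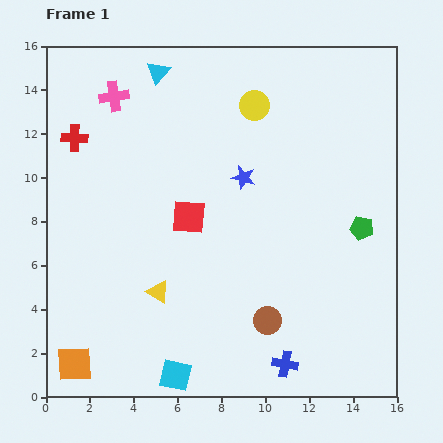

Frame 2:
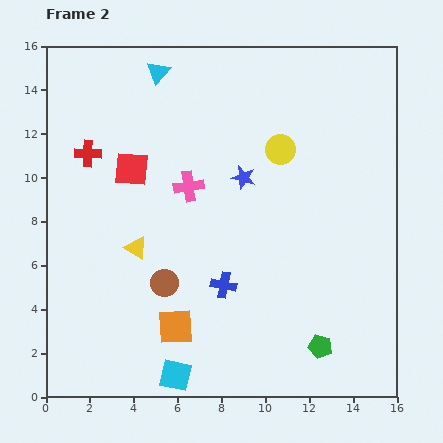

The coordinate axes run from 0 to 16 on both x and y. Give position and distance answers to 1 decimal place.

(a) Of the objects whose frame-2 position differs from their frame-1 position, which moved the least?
the red cross

(moved 0.9)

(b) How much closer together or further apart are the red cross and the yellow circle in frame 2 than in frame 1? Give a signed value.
+0.5

Distance in frame 1: 8.3. Distance in frame 2: 8.8.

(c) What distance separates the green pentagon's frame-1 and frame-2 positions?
5.7

The green pentagon moved from (14.4, 7.7) to (12.5, 2.3), a distance of √(1.9² + 5.4²) ≈ 5.7.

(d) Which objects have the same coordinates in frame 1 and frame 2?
the blue star, the cyan square, the cyan triangle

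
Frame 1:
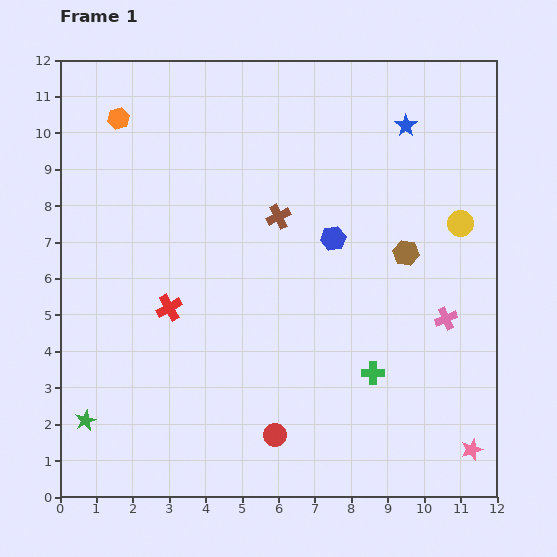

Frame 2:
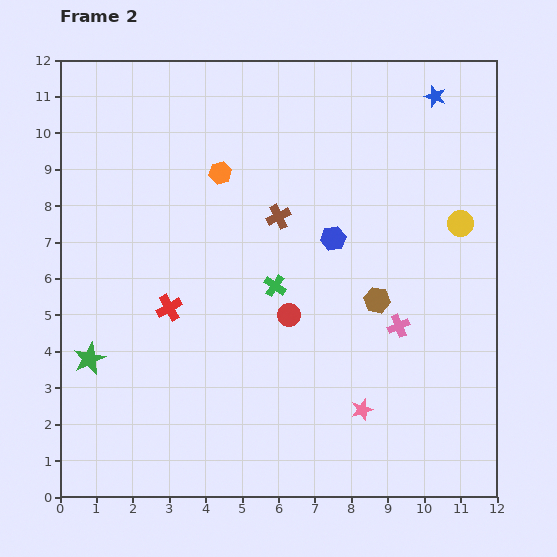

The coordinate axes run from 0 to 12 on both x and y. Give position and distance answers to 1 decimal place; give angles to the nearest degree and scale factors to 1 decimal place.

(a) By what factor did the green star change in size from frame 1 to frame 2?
1.5×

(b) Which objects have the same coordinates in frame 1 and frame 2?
the blue hexagon, the brown cross, the yellow circle, the red cross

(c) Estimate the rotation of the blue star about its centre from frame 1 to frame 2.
18° counter-clockwise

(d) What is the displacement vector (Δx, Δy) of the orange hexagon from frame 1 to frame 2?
(2.8, -1.5)

The orange hexagon was at (1.6, 10.4) in frame 1 and (4.4, 8.9) in frame 2.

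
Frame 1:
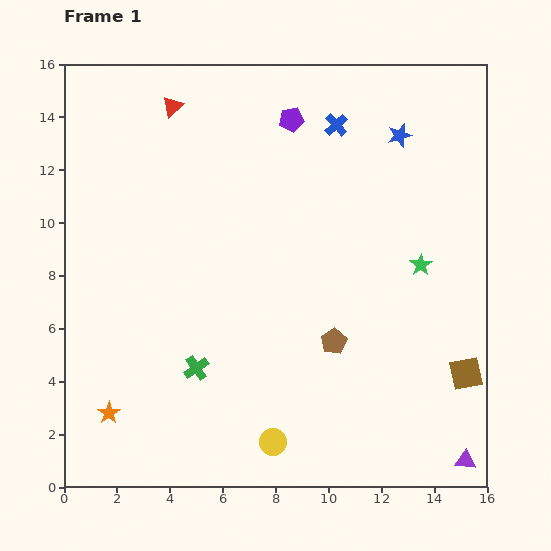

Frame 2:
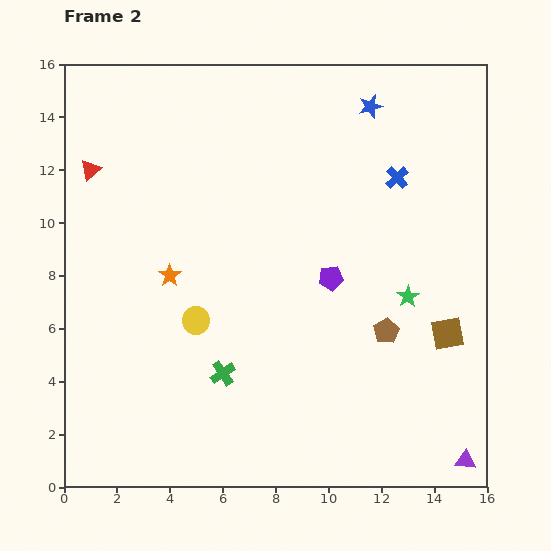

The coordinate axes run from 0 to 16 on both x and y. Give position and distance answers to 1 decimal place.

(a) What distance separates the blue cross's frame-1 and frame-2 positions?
3.0

The blue cross moved from (10.3, 13.7) to (12.6, 11.7), a distance of √(2.3² + 2.0²) ≈ 3.0.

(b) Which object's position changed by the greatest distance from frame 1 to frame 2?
the purple pentagon

(moved 6.2; next 5.7)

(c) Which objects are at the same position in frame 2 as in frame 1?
the purple triangle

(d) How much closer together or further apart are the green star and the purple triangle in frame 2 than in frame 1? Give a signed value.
-1.0

Distance in frame 1: 7.6. Distance in frame 2: 6.6.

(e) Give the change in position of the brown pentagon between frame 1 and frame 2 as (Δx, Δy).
(2.0, 0.4)

The brown pentagon was at (10.2, 5.5) in frame 1 and (12.2, 5.9) in frame 2.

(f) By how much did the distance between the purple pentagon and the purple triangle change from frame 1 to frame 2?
-5.9

Distance in frame 1: 14.5. Distance in frame 2: 8.6.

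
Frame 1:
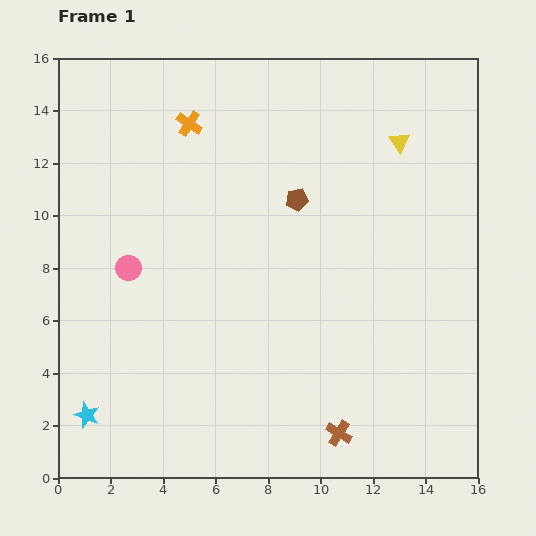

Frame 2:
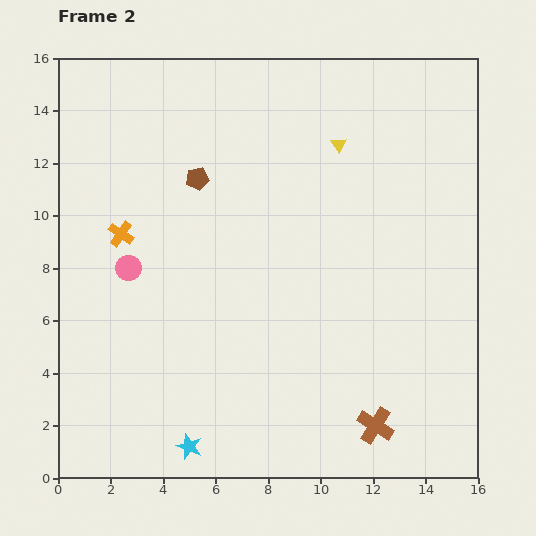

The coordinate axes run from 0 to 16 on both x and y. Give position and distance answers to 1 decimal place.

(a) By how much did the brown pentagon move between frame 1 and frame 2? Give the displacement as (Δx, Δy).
(-3.8, 0.8)

The brown pentagon was at (9.1, 10.6) in frame 1 and (5.3, 11.4) in frame 2.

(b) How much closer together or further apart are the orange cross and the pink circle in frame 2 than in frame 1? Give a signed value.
-4.7

Distance in frame 1: 6.0. Distance in frame 2: 1.3.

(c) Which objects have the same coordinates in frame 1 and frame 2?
the pink circle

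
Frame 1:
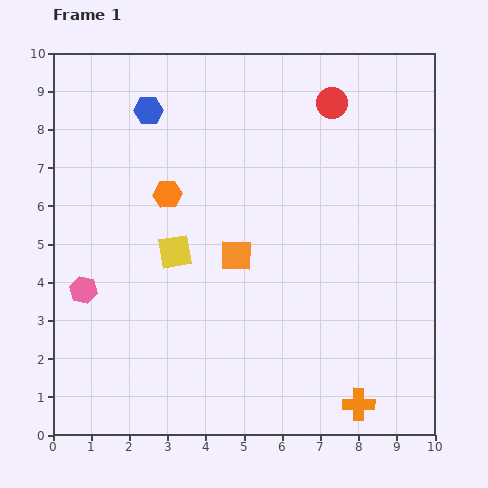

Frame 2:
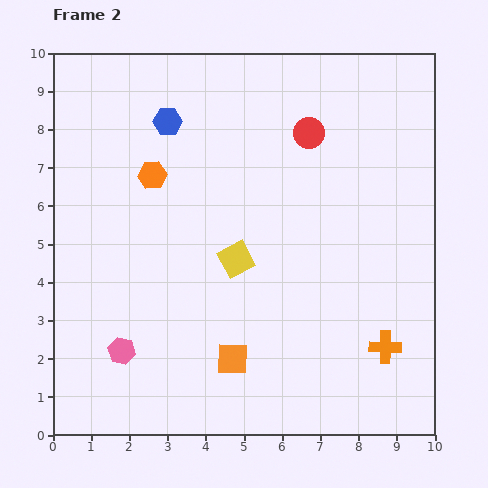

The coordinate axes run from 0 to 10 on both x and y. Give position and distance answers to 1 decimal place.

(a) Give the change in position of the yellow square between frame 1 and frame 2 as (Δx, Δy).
(1.6, -0.2)

The yellow square was at (3.2, 4.8) in frame 1 and (4.8, 4.6) in frame 2.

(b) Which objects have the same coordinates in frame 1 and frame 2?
none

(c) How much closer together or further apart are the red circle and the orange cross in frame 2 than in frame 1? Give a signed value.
-2.0

Distance in frame 1: 7.9. Distance in frame 2: 5.9.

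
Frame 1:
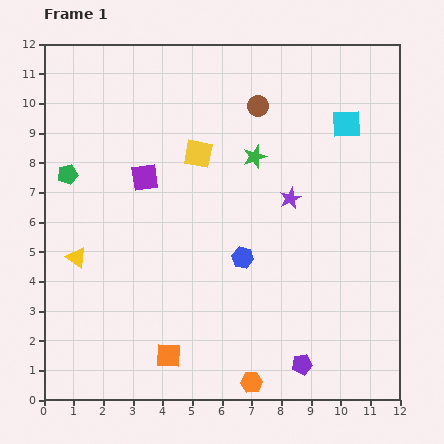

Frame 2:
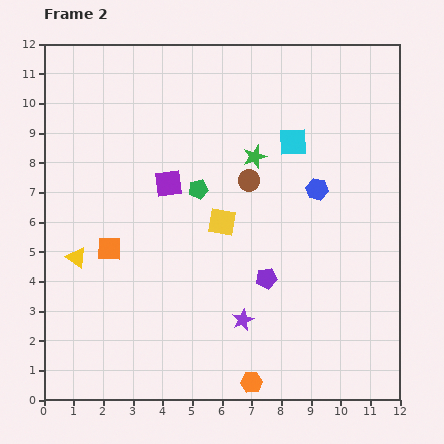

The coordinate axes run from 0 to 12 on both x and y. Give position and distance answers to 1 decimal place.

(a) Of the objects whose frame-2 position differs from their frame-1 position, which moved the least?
the purple square

(moved 0.8)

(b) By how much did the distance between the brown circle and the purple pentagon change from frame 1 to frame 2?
-5.4

Distance in frame 1: 8.8. Distance in frame 2: 3.4.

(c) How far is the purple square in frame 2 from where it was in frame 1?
0.8

The purple square moved from (3.4, 7.5) to (4.2, 7.3), a distance of √(0.8² + 0.2²) ≈ 0.8.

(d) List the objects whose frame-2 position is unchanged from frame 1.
the orange hexagon, the green star, the yellow triangle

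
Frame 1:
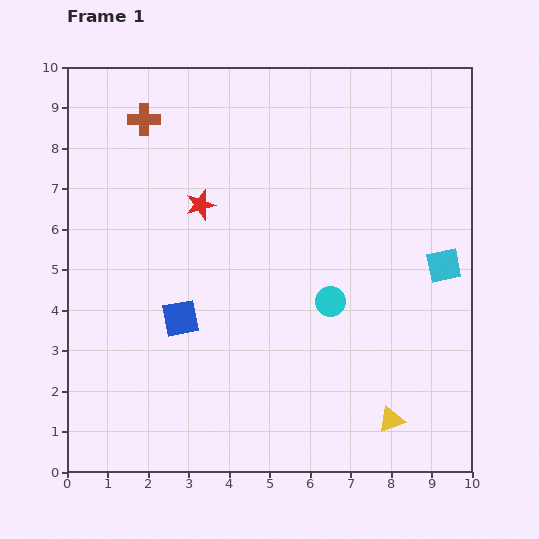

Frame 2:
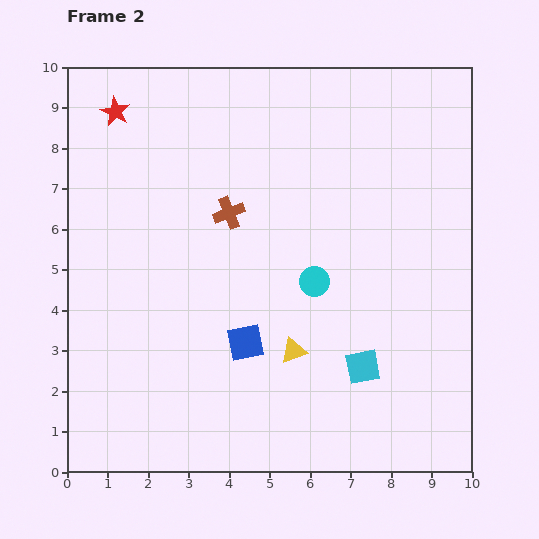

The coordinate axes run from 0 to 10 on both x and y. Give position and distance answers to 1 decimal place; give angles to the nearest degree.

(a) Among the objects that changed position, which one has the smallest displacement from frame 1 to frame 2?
the cyan circle

(moved 0.6)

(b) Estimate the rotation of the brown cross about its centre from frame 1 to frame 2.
21° counter-clockwise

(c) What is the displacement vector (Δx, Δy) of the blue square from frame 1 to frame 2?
(1.6, -0.6)

The blue square was at (2.8, 3.8) in frame 1 and (4.4, 3.2) in frame 2.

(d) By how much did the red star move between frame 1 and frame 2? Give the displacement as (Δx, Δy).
(-2.1, 2.3)

The red star was at (3.3, 6.6) in frame 1 and (1.2, 8.9) in frame 2.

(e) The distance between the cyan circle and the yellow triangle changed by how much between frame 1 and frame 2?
-1.5

Distance in frame 1: 3.3. Distance in frame 2: 1.8.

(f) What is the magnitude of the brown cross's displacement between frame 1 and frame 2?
3.1

The brown cross moved from (1.9, 8.7) to (4.0, 6.4), a distance of √(2.1² + 2.3²) ≈ 3.1.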